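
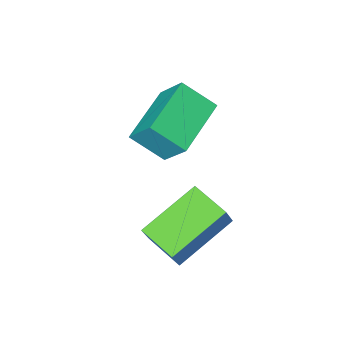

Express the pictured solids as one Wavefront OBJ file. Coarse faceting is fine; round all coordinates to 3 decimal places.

v 2.735 -0.681 -1.771
v 3.115 -0.437 -0.912
v 2.463 0.579 -2.007
v 2.843 0.822 -1.149
v 4.617 -0.442 -2.671
v 4.997 -0.199 -1.813
v 4.345 0.817 -2.908
v 4.725 1.061 -2.049
v 2.579 -3.337 0.769
v 2.375 -2.46 1.867
v 1.86 -2.551 0.007
v 1.656 -1.674 1.105
v 4.184 -2.346 0.275
v 3.98 -1.469 1.373
v 3.465 -1.56 -0.487
v 3.261 -0.683 0.611
f 2 4 1
f 5 2 1
f 1 4 3
f 3 5 1
f 2 8 4
f 6 2 5
f 6 8 2
f 4 8 3
f 7 5 3
f 3 8 7
f 7 6 5
f 8 6 7
f 10 12 9
f 13 10 9
f 9 12 11
f 11 13 9
f 10 16 12
f 14 10 13
f 14 16 10
f 12 16 11
f 15 13 11
f 11 16 15
f 15 14 13
f 16 14 15



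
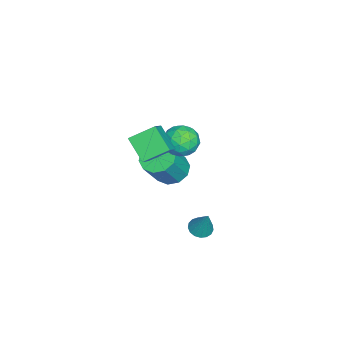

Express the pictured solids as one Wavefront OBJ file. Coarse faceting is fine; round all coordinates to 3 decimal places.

v 0.451 1.558 -4.028
v 1.057 1.382 -4.187
v 0.989 2.042 -2.512
v 1.04 1.68 -4.276
v 0.889 1.95 -4.308
v 0.637 2.13 -4.276
v 0.343 2.179 -4.188
v 0.074 2.086 -4.063
v -0.109 1.872 -3.93
v -0.163 1.587 -3.82
v -0.077 1.294 -3.757
v 0.131 1.063 -3.757
v 0.412 0.944 -3.819
v 0.702 0.967 -3.929
v 0.935 1.125 -4.062
v 1.578 -1.784 3.21
v 1.082 -0.568 3.934
v 0.553 -1.746 2.444
v 0.058 -0.529 3.168
v 2.342 -0.891 2.232
v 1.847 0.326 2.956
v 1.318 -0.852 1.466
v 0.822 0.364 2.19
v -2.142 -0.52 -2.023
v -1.535 -1.096 -2.551
v -0.471 -1.577 -0.805
v -1.078 -1 -0.277
v -1.298 -0.532 -2.54
v -0.234 -1.013 -0.795
v -1.383 0.036 -2.332
v -0.32 -0.444 -0.586
v -1.758 0.393 -2.005
v -0.695 -0.088 -0.259
v -2.28 0.401 -1.686
v -1.216 -0.08 0.06
v -2.749 0.057 -1.495
v -1.685 -0.424 0.251
v -2.986 -0.507 -1.505
v -1.922 -0.988 0.24
v -2.9 -1.076 -1.714
v -1.837 -1.556 0.032
v -2.525 -1.432 -2.041
v -1.462 -1.913 -0.295
v -2.004 -1.44 -2.36
v -0.94 -1.921 -0.614
v -0.896 1.039 1.227
v -0.312 0.27 0.971
v -2.188 0.07 1.189
v -1.604 -0.699 0.933
v -1.54 -0.306 1.849
v -0.741 0.293 1.873
v -1.759 0.047 0.287
v -0.96 0.646 0.311
v -0.845 -0.343 0.39
v -0.71 -0.561 1.356
v -1.79 0.901 0.804
v -1.655 0.683 1.77
v -0.49 0.74 1.102
v -2.01 -0.4 1.058
v -1.972 -0.169 1.596
v -1.628 -0.621 1.446
v -0.743 0.753 1.632
v -0.399 0.301 1.482
v -1.121 -0.037 1.998
v -2.101 0.039 0.678
v -1.757 -0.413 0.528
v -0.872 0.961 0.714
v -0.528 0.509 0.564
v -1.379 0.377 0.162
v -0.461 -0.072 0.61
v -1.22 -0.642 0.588
v -1.311 -0.204 0.209
v -0.842 0.148 0.222
v -0.381 -0.201 1.178
v -1.14 -0.771 1.156
v -1.103 -0.54 1.694
v -0.633 -0.187 1.708
v -0.694 -0.561 0.837
v -1.36 1.111 1.004
v -2.119 0.541 0.982
v -1.867 0.527 0.452
v -1.397 0.88 0.466
v -1.28 0.982 1.572
v -2.039 0.412 1.55
v -1.658 0.192 1.938
v -1.189 0.544 1.951
v -1.806 0.901 1.323
f 2 1 4
f 2 4 3
f 4 1 5
f 4 5 3
f 5 1 6
f 5 6 3
f 6 1 7
f 6 7 3
f 7 1 8
f 7 8 3
f 8 1 9
f 8 9 3
f 9 1 10
f 9 10 3
f 10 1 11
f 10 11 3
f 11 1 12
f 11 12 3
f 12 1 13
f 12 13 3
f 13 1 14
f 13 14 3
f 14 1 15
f 14 15 3
f 15 1 2
f 15 2 3
f 17 19 16
f 20 17 16
f 16 19 18
f 18 20 16
f 17 23 19
f 21 17 20
f 21 23 17
f 19 23 18
f 22 20 18
f 18 23 22
f 22 21 20
f 23 21 22
f 25 24 28
f 25 28 26
f 26 28 29
f 26 29 27
f 28 24 30
f 28 30 29
f 29 30 31
f 29 31 27
f 30 24 32
f 30 32 31
f 31 32 33
f 31 33 27
f 32 24 34
f 32 34 33
f 33 34 35
f 33 35 27
f 34 24 36
f 34 36 35
f 35 36 37
f 35 37 27
f 36 24 38
f 36 38 37
f 37 38 39
f 37 39 27
f 38 24 40
f 38 40 39
f 39 40 41
f 39 41 27
f 40 24 42
f 40 42 41
f 41 42 43
f 41 43 27
f 42 24 44
f 42 44 43
f 43 44 45
f 43 45 27
f 44 24 25
f 44 25 45
f 45 25 26
f 45 26 27
f 46 83 62
f 83 57 86
f 62 86 51
f 83 86 62
f 46 62 58
f 62 51 63
f 58 63 47
f 62 63 58
f 46 58 67
f 58 47 68
f 67 68 53
f 58 68 67
f 46 67 79
f 67 53 82
f 79 82 56
f 67 82 79
f 46 79 83
f 79 56 87
f 83 87 57
f 79 87 83
f 47 63 74
f 63 51 77
f 74 77 55
f 63 77 74
f 51 86 64
f 86 57 85
f 64 85 50
f 86 85 64
f 57 87 84
f 87 56 80
f 84 80 48
f 87 80 84
f 56 82 81
f 82 53 69
f 81 69 52
f 82 69 81
f 53 68 73
f 68 47 70
f 73 70 54
f 68 70 73
f 49 75 61
f 75 55 76
f 61 76 50
f 75 76 61
f 49 61 59
f 61 50 60
f 59 60 48
f 61 60 59
f 49 59 66
f 59 48 65
f 66 65 52
f 59 65 66
f 49 66 71
f 66 52 72
f 71 72 54
f 66 72 71
f 49 71 75
f 71 54 78
f 75 78 55
f 71 78 75
f 50 76 64
f 76 55 77
f 64 77 51
f 76 77 64
f 48 60 84
f 60 50 85
f 84 85 57
f 60 85 84
f 52 65 81
f 65 48 80
f 81 80 56
f 65 80 81
f 54 72 73
f 72 52 69
f 73 69 53
f 72 69 73
f 55 78 74
f 78 54 70
f 74 70 47
f 78 70 74



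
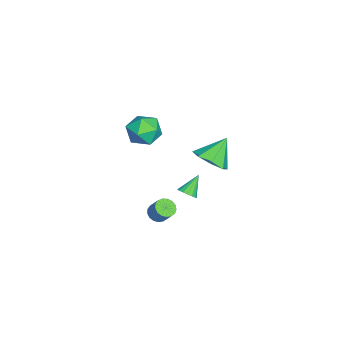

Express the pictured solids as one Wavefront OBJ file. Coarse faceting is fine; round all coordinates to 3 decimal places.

v -3.031 0.342 -1.073
v -2.105 0.517 -0.544
v -3.889 1.118 0.173
v -2.296 1.134 -1.059
v -2.917 1.287 -1.583
v -3.605 0.887 -1.808
v -3.956 0.167 -1.602
v -3.765 -0.45 -1.086
v -3.144 -0.603 -0.562
v -2.456 -0.202 -0.338
v -1.096 -2.105 -4.097
v -0.54 -2.24 -4.276
v -0.147 -1.75 -3.421
v -0.704 -1.615 -3.243
v -0.591 -1.985 -4.398
v -0.198 -1.496 -3.544
v -0.758 -1.758 -4.451
v -0.366 -1.268 -3.597
v -1.003 -1.61 -4.424
v -0.61 -1.12 -3.569
v -1.269 -1.576 -4.321
v -0.876 -1.086 -3.467
v -1.496 -1.662 -4.167
v -1.103 -1.173 -3.313
v -1.631 -1.851 -3.997
v -1.238 -1.361 -3.143
v -1.643 -2.097 -3.85
v -1.251 -1.607 -2.996
v -1.531 -2.345 -3.76
v -1.138 -1.855 -2.906
v -1.318 -2.538 -3.747
v -0.926 -2.049 -2.892
v -1.055 -2.632 -3.814
v -0.663 -2.142 -2.959
v -0.802 -2.605 -3.946
v -0.409 -2.115 -3.091
v -0.616 -2.464 -4.112
v -0.223 -1.974 -3.258
v -0.576 -1.76 2.829
v 0.344 -2.208 2.703
v -1.124 -3.112 3.637
v -0.204 -3.56 3.511
v -0.302 -2.751 4.142
v 0.037 -1.915 3.642
v -0.817 -3.405 2.698
v -0.478 -2.569 2.198
v 0.195 -3.224 2.622
v 0.513 -2.82 3.515
v -1.293 -2.5 2.825
v -0.975 -2.096 3.718
v 1.35 -0.208 -0.07
v 1.633 0.263 -0.061
v 0.53 0.268 0.79
v 1.455 0.3 -0.251
v 1.253 0.221 -0.4
v 1.073 0.043 -0.473
v 0.956 -0.192 -0.454
v 0.93 -0.431 -0.347
v 1 -0.619 -0.176
v 1.15 -0.713 0.019
v 1.346 -0.691 0.194
v 1.543 -0.558 0.308
v 1.695 -0.346 0.335
v 1.769 -0.101 0.27
v 1.746 0.118 0.127
f 2 1 4
f 2 4 3
f 4 1 5
f 4 5 3
f 5 1 6
f 5 6 3
f 6 1 7
f 6 7 3
f 7 1 8
f 7 8 3
f 8 1 9
f 8 9 3
f 9 1 10
f 9 10 3
f 10 1 2
f 10 2 3
f 12 11 15
f 12 15 13
f 13 15 16
f 13 16 14
f 15 11 17
f 15 17 16
f 16 17 18
f 16 18 14
f 17 11 19
f 17 19 18
f 18 19 20
f 18 20 14
f 19 11 21
f 19 21 20
f 20 21 22
f 20 22 14
f 21 11 23
f 21 23 22
f 22 23 24
f 22 24 14
f 23 11 25
f 23 25 24
f 24 25 26
f 24 26 14
f 25 11 27
f 25 27 26
f 26 27 28
f 26 28 14
f 27 11 29
f 27 29 28
f 28 29 30
f 28 30 14
f 29 11 31
f 29 31 30
f 30 31 32
f 30 32 14
f 31 11 33
f 31 33 32
f 32 33 34
f 32 34 14
f 33 11 35
f 33 35 34
f 34 35 36
f 34 36 14
f 35 11 37
f 35 37 36
f 36 37 38
f 36 38 14
f 37 11 12
f 37 12 38
f 38 12 13
f 38 13 14
f 39 50 44
f 39 44 40
f 39 40 46
f 39 46 49
f 39 49 50
f 40 44 48
f 44 50 43
f 50 49 41
f 49 46 45
f 46 40 47
f 42 48 43
f 42 43 41
f 42 41 45
f 42 45 47
f 42 47 48
f 43 48 44
f 41 43 50
f 45 41 49
f 47 45 46
f 48 47 40
f 52 51 54
f 52 54 53
f 54 51 55
f 54 55 53
f 55 51 56
f 55 56 53
f 56 51 57
f 56 57 53
f 57 51 58
f 57 58 53
f 58 51 59
f 58 59 53
f 59 51 60
f 59 60 53
f 60 51 61
f 60 61 53
f 61 51 62
f 61 62 53
f 62 51 63
f 62 63 53
f 63 51 64
f 63 64 53
f 64 51 65
f 64 65 53
f 65 51 52
f 65 52 53



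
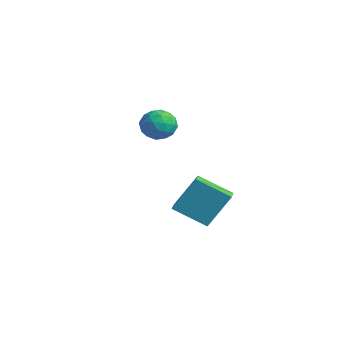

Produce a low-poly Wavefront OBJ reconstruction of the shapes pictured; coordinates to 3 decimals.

v -2.371 -1.02 -1.234
v -1.852 -1.582 -0.792
v -2.968 -2.118 -1.928
v -2.449 -2.68 -1.486
v -3.09 -2.243 -1.063
v -2.721 -1.565 -0.634
v -2.099 -2.135 -2.086
v -1.73 -1.457 -1.657
v -1.684 -2.271 -1.318
v -2.297 -2.338 -0.686
v -2.523 -1.362 -2.034
v -3.136 -1.429 -1.402
v -2.059 -1.205 -0.952
v -2.761 -2.495 -1.768
v -3.138 -2.238 -1.519
v -2.833 -2.569 -1.259
v -2.57 -1.195 -0.859
v -2.265 -1.525 -0.599
v -2.993 -1.913 -0.758
v -2.555 -2.175 -2.121
v -2.25 -2.505 -1.861
v -1.987 -1.131 -1.461
v -1.682 -1.462 -1.201
v -1.827 -1.787 -1.962
v -1.656 -1.94 -1.001
v -2.007 -2.585 -1.409
v -1.801 -2.265 -1.762
v -1.584 -1.867 -1.51
v -2.016 -1.979 -0.629
v -2.367 -2.624 -1.038
v -2.744 -2.368 -0.789
v -2.527 -1.969 -0.537
v -1.917 -2.384 -0.939
v -2.453 -1.076 -1.682
v -2.804 -1.721 -2.091
v -2.293 -1.731 -2.183
v -2.076 -1.332 -1.931
v -2.813 -1.115 -1.311
v -3.164 -1.76 -1.719
v -3.236 -1.833 -1.21
v -3.019 -1.435 -0.958
v -2.903 -1.316 -1.781
v 2.484 -3.799 -3.979
v 2.778 -2.858 -2.413
v 1.786 -3.321 -4.135
v 2.08 -2.38 -2.569
v 3.44 -2.68 -4.831
v 3.734 -1.739 -3.265
v 2.742 -2.202 -4.987
v 3.036 -1.261 -3.421
f 1 38 17
f 38 12 41
f 17 41 6
f 38 41 17
f 1 17 13
f 17 6 18
f 13 18 2
f 17 18 13
f 1 13 22
f 13 2 23
f 22 23 8
f 13 23 22
f 1 22 34
f 22 8 37
f 34 37 11
f 22 37 34
f 1 34 38
f 34 11 42
f 38 42 12
f 34 42 38
f 2 18 29
f 18 6 32
f 29 32 10
f 18 32 29
f 6 41 19
f 41 12 40
f 19 40 5
f 41 40 19
f 12 42 39
f 42 11 35
f 39 35 3
f 42 35 39
f 11 37 36
f 37 8 24
f 36 24 7
f 37 24 36
f 8 23 28
f 23 2 25
f 28 25 9
f 23 25 28
f 4 30 16
f 30 10 31
f 16 31 5
f 30 31 16
f 4 16 14
f 16 5 15
f 14 15 3
f 16 15 14
f 4 14 21
f 14 3 20
f 21 20 7
f 14 20 21
f 4 21 26
f 21 7 27
f 26 27 9
f 21 27 26
f 4 26 30
f 26 9 33
f 30 33 10
f 26 33 30
f 5 31 19
f 31 10 32
f 19 32 6
f 31 32 19
f 3 15 39
f 15 5 40
f 39 40 12
f 15 40 39
f 7 20 36
f 20 3 35
f 36 35 11
f 20 35 36
f 9 27 28
f 27 7 24
f 28 24 8
f 27 24 28
f 10 33 29
f 33 9 25
f 29 25 2
f 33 25 29
f 44 46 43
f 47 44 43
f 43 46 45
f 45 47 43
f 44 50 46
f 48 44 47
f 48 50 44
f 46 50 45
f 49 47 45
f 45 50 49
f 49 48 47
f 50 48 49



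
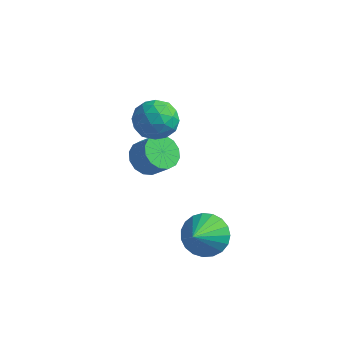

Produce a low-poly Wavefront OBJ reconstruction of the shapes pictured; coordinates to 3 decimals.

v 1.792 -0.939 -1.97
v 2.202 -0.259 -1.223
v 1.968 -2.341 -0.79
v 1.758 -0.24 -1.134
v 1.32 -0.342 -1.19
v 0.964 -0.547 -1.38
v 0.75 -0.82 -1.673
v 0.717 -1.113 -2.017
v 0.87 -1.376 -2.352
v 1.182 -1.564 -2.622
v 1.6 -1.644 -2.779
v 2.051 -1.602 -2.796
v 2.457 -1.445 -2.67
v 2.749 -1.201 -2.423
v 2.874 -0.911 -2.097
v 2.813 -0.627 -1.75
v 2.576 -0.396 -1.441
v -3.619 3.308 -2.627
v -3.044 2.847 -3.227
v -2.146 2.752 -2.292
v -2.721 3.212 -1.693
v -2.933 3.323 -3.285
v -2.035 3.228 -2.35
v -3.007 3.794 -3.166
v -2.108 3.699 -2.231
v -3.244 4.136 -2.904
v -2.346 4.04 -1.969
v -3.582 4.255 -2.567
v -2.684 4.16 -1.632
v -3.93 4.12 -2.246
v -3.032 4.025 -1.311
v -4.194 3.768 -2.028
v -3.296 3.673 -1.093
v -4.305 3.292 -1.97
v -3.407 3.197 -1.035
v -4.232 2.821 -2.089
v -3.333 2.726 -1.154
v -3.994 2.48 -2.351
v -3.096 2.384 -1.416
v -3.656 2.36 -2.688
v -2.758 2.265 -1.753
v -3.308 2.495 -3.009
v -2.41 2.4 -2.074
v -1.799 2.448 1.819
v -1.351 2.054 2.735
v -2.749 0.966 1.645
v -2.301 0.572 2.561
v -2.996 1.414 2.611
v -2.409 2.331 2.718
v -1.691 0.689 1.662
v -1.104 1.606 1.769
v -1.285 0.967 2.638
v -2.091 1.415 3.225
v -2.009 1.605 1.155
v -2.815 2.053 1.742
v -1.492 2.381 2.292
v -2.608 0.639 2.088
v -3.017 1.134 2.117
v -2.754 0.902 2.656
v -2.113 2.544 2.282
v -1.85 2.312 2.821
v -2.817 1.936 2.748
v -2.25 0.708 1.559
v -1.987 0.476 2.098
v -1.346 2.118 1.724
v -1.083 1.886 2.263
v -1.283 1.084 1.632
v -1.189 1.511 2.774
v -1.748 0.639 2.672
v -1.389 0.708 2.143
v -1.044 1.247 2.206
v -1.664 1.774 3.119
v -2.222 0.903 3.017
v -2.63 1.398 3.046
v -2.285 1.937 3.109
v -1.624 1.135 3.062
v -1.878 2.117 1.363
v -2.436 1.246 1.261
v -1.815 1.083 1.271
v -1.47 1.622 1.334
v -2.352 2.381 1.708
v -2.911 1.509 1.606
v -3.056 1.773 2.174
v -2.711 2.312 2.237
v -2.476 1.885 1.318
f 2 1 4
f 2 4 3
f 4 1 5
f 4 5 3
f 5 1 6
f 5 6 3
f 6 1 7
f 6 7 3
f 7 1 8
f 7 8 3
f 8 1 9
f 8 9 3
f 9 1 10
f 9 10 3
f 10 1 11
f 10 11 3
f 11 1 12
f 11 12 3
f 12 1 13
f 12 13 3
f 13 1 14
f 13 14 3
f 14 1 15
f 14 15 3
f 15 1 16
f 15 16 3
f 16 1 17
f 16 17 3
f 17 1 2
f 17 2 3
f 19 18 22
f 19 22 20
f 20 22 23
f 20 23 21
f 22 18 24
f 22 24 23
f 23 24 25
f 23 25 21
f 24 18 26
f 24 26 25
f 25 26 27
f 25 27 21
f 26 18 28
f 26 28 27
f 27 28 29
f 27 29 21
f 28 18 30
f 28 30 29
f 29 30 31
f 29 31 21
f 30 18 32
f 30 32 31
f 31 32 33
f 31 33 21
f 32 18 34
f 32 34 33
f 33 34 35
f 33 35 21
f 34 18 36
f 34 36 35
f 35 36 37
f 35 37 21
f 36 18 38
f 36 38 37
f 37 38 39
f 37 39 21
f 38 18 40
f 38 40 39
f 39 40 41
f 39 41 21
f 40 18 42
f 40 42 41
f 41 42 43
f 41 43 21
f 42 18 19
f 42 19 43
f 43 19 20
f 43 20 21
f 44 81 60
f 81 55 84
f 60 84 49
f 81 84 60
f 44 60 56
f 60 49 61
f 56 61 45
f 60 61 56
f 44 56 65
f 56 45 66
f 65 66 51
f 56 66 65
f 44 65 77
f 65 51 80
f 77 80 54
f 65 80 77
f 44 77 81
f 77 54 85
f 81 85 55
f 77 85 81
f 45 61 72
f 61 49 75
f 72 75 53
f 61 75 72
f 49 84 62
f 84 55 83
f 62 83 48
f 84 83 62
f 55 85 82
f 85 54 78
f 82 78 46
f 85 78 82
f 54 80 79
f 80 51 67
f 79 67 50
f 80 67 79
f 51 66 71
f 66 45 68
f 71 68 52
f 66 68 71
f 47 73 59
f 73 53 74
f 59 74 48
f 73 74 59
f 47 59 57
f 59 48 58
f 57 58 46
f 59 58 57
f 47 57 64
f 57 46 63
f 64 63 50
f 57 63 64
f 47 64 69
f 64 50 70
f 69 70 52
f 64 70 69
f 47 69 73
f 69 52 76
f 73 76 53
f 69 76 73
f 48 74 62
f 74 53 75
f 62 75 49
f 74 75 62
f 46 58 82
f 58 48 83
f 82 83 55
f 58 83 82
f 50 63 79
f 63 46 78
f 79 78 54
f 63 78 79
f 52 70 71
f 70 50 67
f 71 67 51
f 70 67 71
f 53 76 72
f 76 52 68
f 72 68 45
f 76 68 72



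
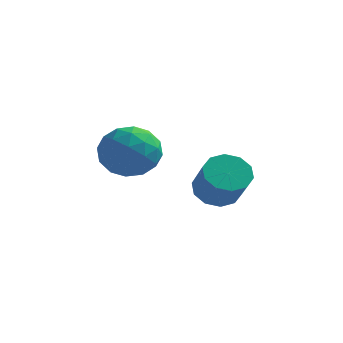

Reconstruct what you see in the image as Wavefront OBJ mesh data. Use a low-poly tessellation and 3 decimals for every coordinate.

v 1.242 0.255 -0.169
v 2.039 0.585 -0.424
v 2.756 -0.264 0.713
v 1.958 -0.595 0.969
v 1.828 0.925 -0.037
v 2.545 0.075 1.1
v 1.393 1.009 0.299
v 2.11 0.159 1.436
v 0.9 0.804 0.457
v 1.617 -0.045 1.594
v 0.538 0.39 0.376
v 1.255 -0.459 1.513
v 0.444 -0.076 0.087
v 1.161 -0.925 1.224
v 0.655 -0.415 -0.3
v 1.372 -1.265 0.837
v 1.09 -0.499 -0.636
v 1.807 -1.349 0.501
v 1.583 -0.295 -0.794
v 2.3 -1.144 0.343
v 1.945 0.119 -0.713
v 2.662 -0.73 0.424
v -2.617 0.754 1.74
v -1.733 1.109 0.995
v -2.067 -1.109 1.505
v -1.183 -0.754 0.76
v -1.122 -0.492 1.939
v -1.462 0.659 2.085
v -2.338 -0.659 0.415
v -2.678 0.492 0.561
v -1.56 0.236 0.177
v -0.809 0.339 1.119
v -2.991 -0.339 1.381
v -2.24 -0.236 2.323
v -2.224 1.095 1.388
v -1.576 -1.095 1.112
v -1.541 -0.941 1.805
v -1.021 -0.732 1.367
v -2.064 0.83 2.028
v -1.545 1.039 1.591
v -1.186 0.098 2.146
v -2.255 -1.039 0.909
v -1.736 -0.83 0.472
v -2.779 0.732 1.133
v -2.259 0.941 0.695
v -2.614 -0.098 0.354
v -1.602 0.79 0.47
v -1.279 -0.304 0.331
v -1.957 -0.249 0.129
v -2.157 0.428 0.214
v -1.161 0.851 1.023
v -0.837 -0.244 0.885
v -0.801 -0.09 1.578
v -1.001 0.587 1.663
v -1.059 0.338 0.542
v -2.963 0.244 1.615
v -2.639 -0.851 1.477
v -2.799 -0.587 0.837
v -2.999 0.09 0.922
v -2.521 0.304 2.169
v -2.198 -0.79 2.03
v -1.643 -0.428 2.286
v -1.843 0.249 2.371
v -2.741 -0.338 1.958
f 2 1 5
f 2 5 3
f 3 5 6
f 3 6 4
f 5 1 7
f 5 7 6
f 6 7 8
f 6 8 4
f 7 1 9
f 7 9 8
f 8 9 10
f 8 10 4
f 9 1 11
f 9 11 10
f 10 11 12
f 10 12 4
f 11 1 13
f 11 13 12
f 12 13 14
f 12 14 4
f 13 1 15
f 13 15 14
f 14 15 16
f 14 16 4
f 15 1 17
f 15 17 16
f 16 17 18
f 16 18 4
f 17 1 19
f 17 19 18
f 18 19 20
f 18 20 4
f 19 1 21
f 19 21 20
f 20 21 22
f 20 22 4
f 21 1 2
f 21 2 22
f 22 2 3
f 22 3 4
f 23 60 39
f 60 34 63
f 39 63 28
f 60 63 39
f 23 39 35
f 39 28 40
f 35 40 24
f 39 40 35
f 23 35 44
f 35 24 45
f 44 45 30
f 35 45 44
f 23 44 56
f 44 30 59
f 56 59 33
f 44 59 56
f 23 56 60
f 56 33 64
f 60 64 34
f 56 64 60
f 24 40 51
f 40 28 54
f 51 54 32
f 40 54 51
f 28 63 41
f 63 34 62
f 41 62 27
f 63 62 41
f 34 64 61
f 64 33 57
f 61 57 25
f 64 57 61
f 33 59 58
f 59 30 46
f 58 46 29
f 59 46 58
f 30 45 50
f 45 24 47
f 50 47 31
f 45 47 50
f 26 52 38
f 52 32 53
f 38 53 27
f 52 53 38
f 26 38 36
f 38 27 37
f 36 37 25
f 38 37 36
f 26 36 43
f 36 25 42
f 43 42 29
f 36 42 43
f 26 43 48
f 43 29 49
f 48 49 31
f 43 49 48
f 26 48 52
f 48 31 55
f 52 55 32
f 48 55 52
f 27 53 41
f 53 32 54
f 41 54 28
f 53 54 41
f 25 37 61
f 37 27 62
f 61 62 34
f 37 62 61
f 29 42 58
f 42 25 57
f 58 57 33
f 42 57 58
f 31 49 50
f 49 29 46
f 50 46 30
f 49 46 50
f 32 55 51
f 55 31 47
f 51 47 24
f 55 47 51



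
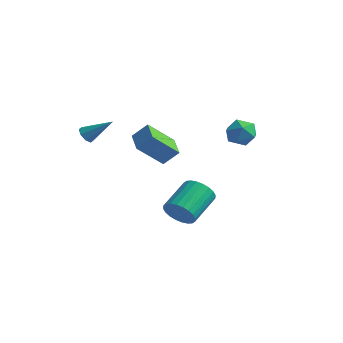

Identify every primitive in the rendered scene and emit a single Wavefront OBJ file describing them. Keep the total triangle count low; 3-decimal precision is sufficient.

v -3.175 -2.779 0.28
v -2.815 -2.85 -0.089
v -2.065 -2.141 1.24
v -2.994 -2.495 -0.117
v -3.279 -2.307 0.087
v -3.503 -2.395 0.404
v -3.535 -2.708 0.649
v -3.356 -3.062 0.677
v -3.071 -3.25 0.473
v -2.847 -3.162 0.155
v 3.087 1.151 1.502
v 3.738 1.172 0.987
v 3.122 -0.192 1.493
v 3.773 -0.171 0.978
v 3.858 0.082 1.764
v 3.836 0.912 1.77
v 3.024 0.068 0.71
v 3.002 0.898 0.716
v 3.699 0.502 0.497
v 4.214 0.511 1.149
v 2.646 0.469 1.331
v 3.161 0.478 1.983
v -2.884 1.835 -2.135
v -3.468 0.601 -0.886
v -2.297 2.327 -1.374
v -2.881 1.093 -0.125
v -1.819 1.027 -2.435
v -2.403 -0.207 -1.186
v -1.232 1.519 -1.674
v -1.816 0.285 -0.425
v 0.873 -0.839 -4.272
v 1.6 -0.99 -3.818
v 1.393 0.667 -2.934
v 0.667 0.819 -3.388
v 1.724 -0.83 -4.09
v 1.517 0.828 -3.206
v 1.719 -0.671 -4.39
v 1.512 0.987 -3.505
v 1.585 -0.537 -4.672
v 1.378 1.121 -3.787
v 1.342 -0.449 -4.893
v 1.136 1.208 -4.008
v 1.029 -0.421 -5.019
v 0.822 1.237 -4.135
v 0.691 -0.456 -5.032
v 0.485 1.202 -4.147
v 0.382 -0.549 -4.929
v 0.175 1.108 -4.045
v 0.147 -0.687 -4.726
v -0.06 0.97 -3.842
v 0.023 -0.848 -4.454
v -0.184 0.81 -3.57
v 0.028 -1.007 -4.155
v -0.179 0.651 -3.27
v 0.162 -1.141 -3.873
v -0.045 0.517 -2.988
v 0.404 -1.228 -3.652
v 0.198 0.429 -2.767
v 0.718 -1.257 -3.525
v 0.511 0.401 -2.641
v 1.055 -1.222 -3.513
v 0.849 0.436 -2.628
v 1.365 -1.128 -3.615
v 1.158 0.529 -2.731
f 2 1 4
f 2 4 3
f 4 1 5
f 4 5 3
f 5 1 6
f 5 6 3
f 6 1 7
f 6 7 3
f 7 1 8
f 7 8 3
f 8 1 9
f 8 9 3
f 9 1 10
f 9 10 3
f 10 1 2
f 10 2 3
f 11 22 16
f 11 16 12
f 11 12 18
f 11 18 21
f 11 21 22
f 12 16 20
f 16 22 15
f 22 21 13
f 21 18 17
f 18 12 19
f 14 20 15
f 14 15 13
f 14 13 17
f 14 17 19
f 14 19 20
f 15 20 16
f 13 15 22
f 17 13 21
f 19 17 18
f 20 19 12
f 24 26 23
f 27 24 23
f 23 26 25
f 25 27 23
f 24 30 26
f 28 24 27
f 28 30 24
f 26 30 25
f 29 27 25
f 25 30 29
f 29 28 27
f 30 28 29
f 32 31 35
f 32 35 33
f 33 35 36
f 33 36 34
f 35 31 37
f 35 37 36
f 36 37 38
f 36 38 34
f 37 31 39
f 37 39 38
f 38 39 40
f 38 40 34
f 39 31 41
f 39 41 40
f 40 41 42
f 40 42 34
f 41 31 43
f 41 43 42
f 42 43 44
f 42 44 34
f 43 31 45
f 43 45 44
f 44 45 46
f 44 46 34
f 45 31 47
f 45 47 46
f 46 47 48
f 46 48 34
f 47 31 49
f 47 49 48
f 48 49 50
f 48 50 34
f 49 31 51
f 49 51 50
f 50 51 52
f 50 52 34
f 51 31 53
f 51 53 52
f 52 53 54
f 52 54 34
f 53 31 55
f 53 55 54
f 54 55 56
f 54 56 34
f 55 31 57
f 55 57 56
f 56 57 58
f 56 58 34
f 57 31 59
f 57 59 58
f 58 59 60
f 58 60 34
f 59 31 61
f 59 61 60
f 60 61 62
f 60 62 34
f 61 31 63
f 61 63 62
f 62 63 64
f 62 64 34
f 63 31 32
f 63 32 64
f 64 32 33
f 64 33 34



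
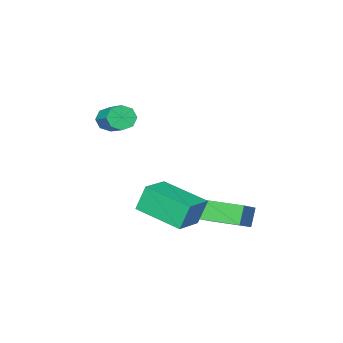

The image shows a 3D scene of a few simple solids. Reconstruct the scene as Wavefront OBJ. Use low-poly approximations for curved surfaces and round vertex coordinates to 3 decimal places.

v 2.754 1.424 -0.039
v 2.362 1.574 1.181
v 1.954 3.4 -0.539
v 1.561 3.55 0.681
v 4.039 2.03 0.299
v 3.646 2.18 1.519
v 3.238 4.006 -0.201
v 2.846 4.156 1.019
v -0.652 0.939 -1.228
v 0.341 1.477 -0.545
v -1.581 2.536 -1.136
v -0.588 3.074 -0.452
v -0.212 1.246 -2.108
v 0.781 1.784 -1.424
v -1.141 2.843 -2.015
v -0.148 3.381 -1.332
v 2.5 -2.272 3.291
v 3.036 -2.25 2.924
v 3.616 -0.426 3.882
v 3.08 -0.448 4.249
v 2.651 -2.016 2.713
v 3.231 -0.193 3.67
v 2.177 -1.933 2.841
v 2.758 -0.109 3.798
v 1.893 -2.047 3.232
v 2.473 -0.224 4.189
v 1.964 -2.294 3.658
v 2.544 -0.47 4.616
v 2.349 -2.527 3.87
v 2.929 -0.704 4.827
v 2.822 -2.611 3.742
v 3.403 -0.787 4.699
v 3.107 -2.496 3.351
v 3.687 -0.673 4.308
f 2 4 1
f 5 2 1
f 1 4 3
f 3 5 1
f 2 8 4
f 6 2 5
f 6 8 2
f 4 8 3
f 7 5 3
f 3 8 7
f 7 6 5
f 8 6 7
f 10 12 9
f 13 10 9
f 9 12 11
f 11 13 9
f 10 16 12
f 14 10 13
f 14 16 10
f 12 16 11
f 15 13 11
f 11 16 15
f 15 14 13
f 16 14 15
f 18 17 21
f 18 21 19
f 19 21 22
f 19 22 20
f 21 17 23
f 21 23 22
f 22 23 24
f 22 24 20
f 23 17 25
f 23 25 24
f 24 25 26
f 24 26 20
f 25 17 27
f 25 27 26
f 26 27 28
f 26 28 20
f 27 17 29
f 27 29 28
f 28 29 30
f 28 30 20
f 29 17 31
f 29 31 30
f 30 31 32
f 30 32 20
f 31 17 33
f 31 33 32
f 32 33 34
f 32 34 20
f 33 17 18
f 33 18 34
f 34 18 19
f 34 19 20



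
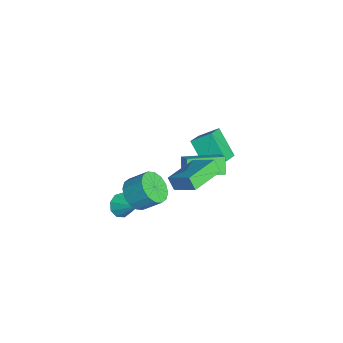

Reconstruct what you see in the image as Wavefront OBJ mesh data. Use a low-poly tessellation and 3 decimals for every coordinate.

v 2.996 -3.061 -0.456
v 3.379 -2.521 -1.192
v 3.727 -1.579 -0.32
v 3.344 -2.119 0.416
v 2.89 -2.371 -1.159
v 3.238 -1.429 -0.286
v 2.43 -2.407 -0.937
v 2.777 -1.465 -0.065
v 2.121 -2.618 -0.586
v 2.468 -1.676 0.286
v 2.047 -2.947 -0.201
v 2.394 -2.005 0.671
v 2.227 -3.307 0.116
v 2.574 -2.365 0.988
v 2.613 -3.601 0.28
v 2.961 -2.659 1.152
v 3.102 -3.751 0.246
v 3.45 -2.809 1.119
v 3.563 -3.715 0.025
v 3.91 -2.773 0.897
v 3.872 -3.504 -0.326
v 4.219 -2.562 0.546
v 3.946 -3.175 -0.711
v 4.293 -2.233 0.161
v 3.766 -2.815 -1.028
v 4.113 -1.873 -0.156
v 3.12 -1.421 0.884
v 4.057 -0.475 1.753
v 1.735 0.083 0.74
v 2.672 1.029 1.609
v 3.488 -1.149 0.191
v 4.425 -0.203 1.06
v 2.103 0.355 0.047
v 3.04 1.301 0.916
v -1.089 -0.138 -1.924
v -0.281 0.061 -1.301
v -1.333 1.968 -2.283
v -0.525 2.167 -1.659
v -0.395 -0.207 -2.801
v 0.413 -0.008 -2.177
v -0.639 1.899 -3.159
v 0.169 2.098 -2.536
v -3.38 0.711 -3.007
v -3.22 1.831 -2.289
v -4.475 1.338 -3.742
v -4.315 2.458 -3.024
v -2.105 1.382 -4.336
v -1.945 2.502 -3.618
v -3.2 2.009 -5.071
v -3.04 3.129 -4.353
v 1.043 -3.61 -3.528
v 1.481 -4.24 -3.456
v 1.997 -2.85 -2.672
v 1.635 -3.961 -3.875
v 1.512 -3.517 -4.132
v 1.17 -3.117 -4.107
v 0.769 -2.948 -3.81
v 0.496 -3.088 -3.382
v 0.479 -3.473 -3.023
v 0.726 -3.921 -2.9
v 1.122 -4.224 -3.071
f 2 1 5
f 2 5 3
f 3 5 6
f 3 6 4
f 5 1 7
f 5 7 6
f 6 7 8
f 6 8 4
f 7 1 9
f 7 9 8
f 8 9 10
f 8 10 4
f 9 1 11
f 9 11 10
f 10 11 12
f 10 12 4
f 11 1 13
f 11 13 12
f 12 13 14
f 12 14 4
f 13 1 15
f 13 15 14
f 14 15 16
f 14 16 4
f 15 1 17
f 15 17 16
f 16 17 18
f 16 18 4
f 17 1 19
f 17 19 18
f 18 19 20
f 18 20 4
f 19 1 21
f 19 21 20
f 20 21 22
f 20 22 4
f 21 1 23
f 21 23 22
f 22 23 24
f 22 24 4
f 23 1 25
f 23 25 24
f 24 25 26
f 24 26 4
f 25 1 2
f 25 2 26
f 26 2 3
f 26 3 4
f 28 30 27
f 31 28 27
f 27 30 29
f 29 31 27
f 28 34 30
f 32 28 31
f 32 34 28
f 30 34 29
f 33 31 29
f 29 34 33
f 33 32 31
f 34 32 33
f 36 38 35
f 39 36 35
f 35 38 37
f 37 39 35
f 36 42 38
f 40 36 39
f 40 42 36
f 38 42 37
f 41 39 37
f 37 42 41
f 41 40 39
f 42 40 41
f 44 46 43
f 47 44 43
f 43 46 45
f 45 47 43
f 44 50 46
f 48 44 47
f 48 50 44
f 46 50 45
f 49 47 45
f 45 50 49
f 49 48 47
f 50 48 49
f 52 51 54
f 52 54 53
f 54 51 55
f 54 55 53
f 55 51 56
f 55 56 53
f 56 51 57
f 56 57 53
f 57 51 58
f 57 58 53
f 58 51 59
f 58 59 53
f 59 51 60
f 59 60 53
f 60 51 61
f 60 61 53
f 61 51 52
f 61 52 53



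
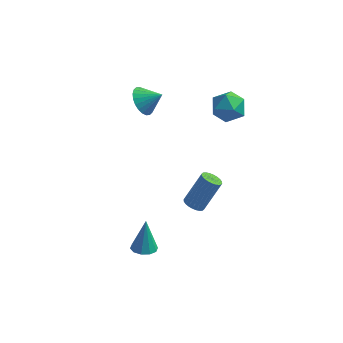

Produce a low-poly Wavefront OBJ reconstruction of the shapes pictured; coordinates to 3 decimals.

v 2.846 3.798 2.937
v 3.769 4.424 3.082
v 3.851 2.496 2.158
v 4.774 3.122 2.303
v 4.254 2.673 3.194
v 3.632 3.478 3.675
v 3.988 3.442 1.565
v 3.366 4.247 2.046
v 4.475 4.204 2.234
v 4.639 3.729 3.24
v 2.981 3.191 2
v 3.145 2.716 3.006
v 0.518 -3.712 -3.962
v 1.254 -3.925 -3.884
v 0.502 -3.068 -2.058
v 1.247 -3.474 -4.036
v 0.962 -3.114 -4.16
v 0.507 -2.982 -4.209
v 0.057 -3.129 -4.163
v -0.217 -3.498 -4.041
v -0.21 -3.949 -3.888
v 0.075 -4.309 -3.764
v 0.53 -4.441 -3.716
v 0.98 -4.294 -3.761
v 3.194 -3.16 0.327
v 3.623 -3.62 0.343
v 4.436 -2.801 2.05
v 4.006 -2.34 2.033
v 3.739 -3.451 0.207
v 4.552 -2.632 1.914
v 3.772 -3.238 0.089
v 4.584 -2.419 1.796
v 3.717 -3.013 0.007
v 4.529 -2.194 1.714
v 3.582 -2.81 -0.026
v 4.394 -1.991 1.681
v 3.388 -2.66 -0.005
v 4.2 -1.841 1.701
v 3.164 -2.587 0.066
v 3.977 -1.768 1.772
v 2.945 -2.6 0.177
v 3.758 -1.781 1.883
v 2.764 -2.699 0.31
v 3.577 -1.88 2.017
v 2.648 -2.868 0.446
v 3.461 -2.049 2.153
v 2.616 -3.081 0.564
v 3.428 -2.262 2.271
v 2.671 -3.306 0.646
v 3.483 -2.487 2.353
v 2.806 -3.509 0.679
v 3.618 -2.69 2.386
v 3 -3.659 0.659
v 3.812 -2.84 2.365
v 3.223 -3.732 0.588
v 4.036 -2.913 2.294
v 3.442 -3.719 0.477
v 4.255 -2.9 2.183
v -1.223 3.928 1.595
v -0.712 3.392 0.922
v -0.117 4.012 2.365
v -0.65 3.755 0.793
v -0.675 4.145 0.786
v -0.783 4.501 0.903
v -0.958 4.77 1.124
v -1.174 4.911 1.417
v -1.396 4.902 1.738
v -1.593 4.745 2.036
v -1.733 4.464 2.267
v -1.795 4.101 2.396
v -1.77 3.711 2.403
v -1.662 3.355 2.287
v -1.487 3.086 2.065
v -1.271 2.945 1.772
v -1.049 2.954 1.451
v -0.852 3.111 1.153
f 1 12 6
f 1 6 2
f 1 2 8
f 1 8 11
f 1 11 12
f 2 6 10
f 6 12 5
f 12 11 3
f 11 8 7
f 8 2 9
f 4 10 5
f 4 5 3
f 4 3 7
f 4 7 9
f 4 9 10
f 5 10 6
f 3 5 12
f 7 3 11
f 9 7 8
f 10 9 2
f 14 13 16
f 14 16 15
f 16 13 17
f 16 17 15
f 17 13 18
f 17 18 15
f 18 13 19
f 18 19 15
f 19 13 20
f 19 20 15
f 20 13 21
f 20 21 15
f 21 13 22
f 21 22 15
f 22 13 23
f 22 23 15
f 23 13 24
f 23 24 15
f 24 13 14
f 24 14 15
f 26 25 29
f 26 29 27
f 27 29 30
f 27 30 28
f 29 25 31
f 29 31 30
f 30 31 32
f 30 32 28
f 31 25 33
f 31 33 32
f 32 33 34
f 32 34 28
f 33 25 35
f 33 35 34
f 34 35 36
f 34 36 28
f 35 25 37
f 35 37 36
f 36 37 38
f 36 38 28
f 37 25 39
f 37 39 38
f 38 39 40
f 38 40 28
f 39 25 41
f 39 41 40
f 40 41 42
f 40 42 28
f 41 25 43
f 41 43 42
f 42 43 44
f 42 44 28
f 43 25 45
f 43 45 44
f 44 45 46
f 44 46 28
f 45 25 47
f 45 47 46
f 46 47 48
f 46 48 28
f 47 25 49
f 47 49 48
f 48 49 50
f 48 50 28
f 49 25 51
f 49 51 50
f 50 51 52
f 50 52 28
f 51 25 53
f 51 53 52
f 52 53 54
f 52 54 28
f 53 25 55
f 53 55 54
f 54 55 56
f 54 56 28
f 55 25 57
f 55 57 56
f 56 57 58
f 56 58 28
f 57 25 26
f 57 26 58
f 58 26 27
f 58 27 28
f 60 59 62
f 60 62 61
f 62 59 63
f 62 63 61
f 63 59 64
f 63 64 61
f 64 59 65
f 64 65 61
f 65 59 66
f 65 66 61
f 66 59 67
f 66 67 61
f 67 59 68
f 67 68 61
f 68 59 69
f 68 69 61
f 69 59 70
f 69 70 61
f 70 59 71
f 70 71 61
f 71 59 72
f 71 72 61
f 72 59 73
f 72 73 61
f 73 59 74
f 73 74 61
f 74 59 75
f 74 75 61
f 75 59 76
f 75 76 61
f 76 59 60
f 76 60 61



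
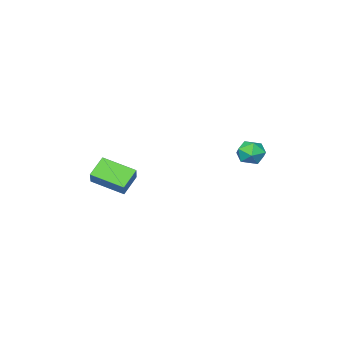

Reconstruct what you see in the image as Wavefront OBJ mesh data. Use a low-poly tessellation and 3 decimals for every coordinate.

v 3.374 -2.222 -1.477
v 3.887 -1.652 -0.731
v 2.662 -0.872 -2.02
v 3.175 -0.302 -1.274
v 4.225 -2.058 -2.186
v 4.738 -1.488 -1.44
v 3.513 -0.708 -2.729
v 4.026 -0.138 -1.983
v -2.473 1.711 -1.461
v -2.128 2.171 -0.985
v -1.632 0.869 -1.255
v -1.287 1.329 -0.779
v -1.952 1.039 -0.602
v -2.472 1.56 -0.73
v -1.288 1.48 -1.51
v -1.808 2.001 -1.638
v -1.396 2.029 -1.016
v -1.806 1.756 -0.455
v -1.954 1.284 -1.785
v -2.364 1.011 -1.224
f 2 4 1
f 5 2 1
f 1 4 3
f 3 5 1
f 2 8 4
f 6 2 5
f 6 8 2
f 4 8 3
f 7 5 3
f 3 8 7
f 7 6 5
f 8 6 7
f 9 20 14
f 9 14 10
f 9 10 16
f 9 16 19
f 9 19 20
f 10 14 18
f 14 20 13
f 20 19 11
f 19 16 15
f 16 10 17
f 12 18 13
f 12 13 11
f 12 11 15
f 12 15 17
f 12 17 18
f 13 18 14
f 11 13 20
f 15 11 19
f 17 15 16
f 18 17 10



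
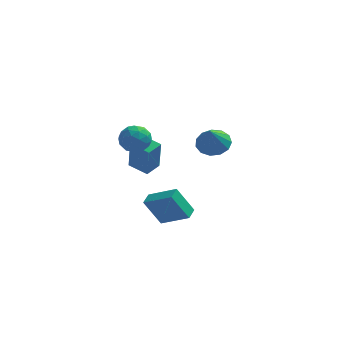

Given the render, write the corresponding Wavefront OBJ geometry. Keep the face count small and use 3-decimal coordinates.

v -3.463 0.446 -3.634
v -1.798 -0.149 -2.678
v -3.247 1.277 -3.493
v -1.582 0.682 -2.537
v -2.458 0.478 -5.363
v -0.793 -0.117 -4.407
v -2.242 1.309 -5.222
v -0.577 0.714 -4.266
v 0.343 2.937 0.063
v 1.219 3.395 0.447
v 0.177 2.003 1.557
v 0.761 3.742 0.613
v 0.171 3.832 0.604
v -0.365 3.639 0.423
v -0.675 3.223 0.128
v -0.662 2.716 -0.188
v -0.33 2.28 -0.424
v 0.216 2.052 -0.505
v 0.802 2.105 -0.406
v 1.243 2.423 -0.158
v 1.398 2.904 0.16
v -4.009 -1.887 3.979
v -3.391 -1.288 3.515
v -3.809 -2.972 2.845
v -3.191 -2.373 2.381
v -2.933 -2.776 3.233
v -3.057 -2.106 3.934
v -4.143 -2.154 2.426
v -4.267 -1.484 3.127
v -3.474 -1.453 2.555
v -2.726 -1.838 3.054
v -4.474 -2.422 3.306
v -3.726 -2.807 3.805
v -3.717 -1.492 3.847
v -3.483 -2.768 2.513
v -3.331 -3.005 3.015
v -2.968 -2.653 2.742
v -3.521 -1.973 4.093
v -3.158 -1.621 3.82
v -2.889 -2.495 3.655
v -4.042 -2.639 2.54
v -3.679 -2.287 2.267
v -4.232 -1.607 3.618
v -3.869 -1.255 3.345
v -4.311 -1.765 2.705
v -3.403 -1.237 3.009
v -3.286 -1.875 2.343
v -3.846 -1.747 2.369
v -3.918 -1.352 2.781
v -2.963 -1.463 3.303
v -2.846 -2.101 2.636
v -2.695 -2.338 3.137
v -2.767 -1.944 3.549
v -3.012 -1.56 2.738
v -4.354 -2.159 3.724
v -4.237 -2.797 3.057
v -4.433 -2.316 2.811
v -4.505 -1.922 3.223
v -3.914 -2.385 4.017
v -3.797 -3.023 3.351
v -3.282 -2.908 3.579
v -3.354 -2.513 3.991
v -4.188 -2.7 3.622
v -3.45 2.537 -2.553
v -3.292 2.037 -0.437
v -4.603 3.251 -2.298
v -4.445 2.751 -0.182
v -2.835 3.469 -2.378
v -2.677 2.969 -0.262
v -3.988 4.183 -2.123
v -3.83 3.683 -0.007
f 2 4 1
f 5 2 1
f 1 4 3
f 3 5 1
f 2 8 4
f 6 2 5
f 6 8 2
f 4 8 3
f 7 5 3
f 3 8 7
f 7 6 5
f 8 6 7
f 10 9 12
f 10 12 11
f 12 9 13
f 12 13 11
f 13 9 14
f 13 14 11
f 14 9 15
f 14 15 11
f 15 9 16
f 15 16 11
f 16 9 17
f 16 17 11
f 17 9 18
f 17 18 11
f 18 9 19
f 18 19 11
f 19 9 20
f 19 20 11
f 20 9 21
f 20 21 11
f 21 9 10
f 21 10 11
f 22 59 38
f 59 33 62
f 38 62 27
f 59 62 38
f 22 38 34
f 38 27 39
f 34 39 23
f 38 39 34
f 22 34 43
f 34 23 44
f 43 44 29
f 34 44 43
f 22 43 55
f 43 29 58
f 55 58 32
f 43 58 55
f 22 55 59
f 55 32 63
f 59 63 33
f 55 63 59
f 23 39 50
f 39 27 53
f 50 53 31
f 39 53 50
f 27 62 40
f 62 33 61
f 40 61 26
f 62 61 40
f 33 63 60
f 63 32 56
f 60 56 24
f 63 56 60
f 32 58 57
f 58 29 45
f 57 45 28
f 58 45 57
f 29 44 49
f 44 23 46
f 49 46 30
f 44 46 49
f 25 51 37
f 51 31 52
f 37 52 26
f 51 52 37
f 25 37 35
f 37 26 36
f 35 36 24
f 37 36 35
f 25 35 42
f 35 24 41
f 42 41 28
f 35 41 42
f 25 42 47
f 42 28 48
f 47 48 30
f 42 48 47
f 25 47 51
f 47 30 54
f 51 54 31
f 47 54 51
f 26 52 40
f 52 31 53
f 40 53 27
f 52 53 40
f 24 36 60
f 36 26 61
f 60 61 33
f 36 61 60
f 28 41 57
f 41 24 56
f 57 56 32
f 41 56 57
f 30 48 49
f 48 28 45
f 49 45 29
f 48 45 49
f 31 54 50
f 54 30 46
f 50 46 23
f 54 46 50
f 65 67 64
f 68 65 64
f 64 67 66
f 66 68 64
f 65 71 67
f 69 65 68
f 69 71 65
f 67 71 66
f 70 68 66
f 66 71 70
f 70 69 68
f 71 69 70



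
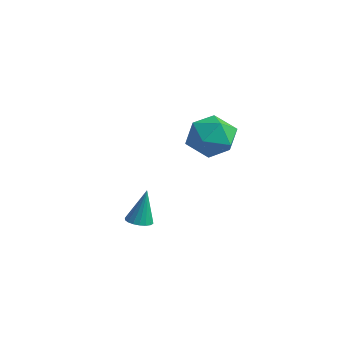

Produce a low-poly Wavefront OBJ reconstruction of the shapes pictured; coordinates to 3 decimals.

v -2.068 2.868 1.948
v -1.409 1.966 1.514
v -3.671 1.794 1.746
v -3.012 0.892 1.312
v -2.917 1.202 2.466
v -1.926 1.866 2.591
v -3.154 1.894 0.669
v -2.163 2.558 0.794
v -2.08 1.364 0.723
v -1.934 0.936 1.833
v -3.146 2.824 1.427
v -3 2.396 2.537
v -0.602 -3.293 -0.831
v -0.138 -3.62 -0.779
v -0.538 -2.947 0.771
v -0.04 -3.392 -0.832
v -0.054 -3.144 -0.885
v -0.176 -2.926 -0.927
v -0.383 -2.781 -0.95
v -0.633 -2.737 -0.95
v -0.876 -2.803 -0.926
v -1.066 -2.966 -0.883
v -1.163 -3.194 -0.83
v -1.149 -3.442 -0.777
v -1.027 -3.66 -0.735
v -0.821 -3.806 -0.711
v -0.571 -3.85 -0.712
v -0.327 -3.783 -0.736
f 1 12 6
f 1 6 2
f 1 2 8
f 1 8 11
f 1 11 12
f 2 6 10
f 6 12 5
f 12 11 3
f 11 8 7
f 8 2 9
f 4 10 5
f 4 5 3
f 4 3 7
f 4 7 9
f 4 9 10
f 5 10 6
f 3 5 12
f 7 3 11
f 9 7 8
f 10 9 2
f 14 13 16
f 14 16 15
f 16 13 17
f 16 17 15
f 17 13 18
f 17 18 15
f 18 13 19
f 18 19 15
f 19 13 20
f 19 20 15
f 20 13 21
f 20 21 15
f 21 13 22
f 21 22 15
f 22 13 23
f 22 23 15
f 23 13 24
f 23 24 15
f 24 13 25
f 24 25 15
f 25 13 26
f 25 26 15
f 26 13 27
f 26 27 15
f 27 13 28
f 27 28 15
f 28 13 14
f 28 14 15



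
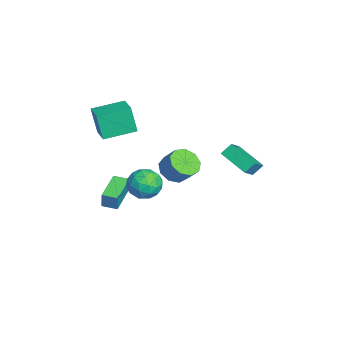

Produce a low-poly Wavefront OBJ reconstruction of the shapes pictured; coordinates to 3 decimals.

v -3.796 -0.203 -1.57
v -3.031 0.062 -2.19
v -2.439 0.689 -1.19
v -3.204 0.423 -0.57
v -3.528 0.552 -2.201
v -2.936 1.178 -1.202
v -4.151 0.688 -1.918
v -3.559 1.314 -0.918
v -4.608 0.407 -1.471
v -4.016 1.033 -0.472
v -4.685 -0.159 -1.071
v -4.093 0.467 -0.071
v -4.346 -0.746 -0.904
v -3.754 -0.12 0.096
v -3.75 -1.079 -1.049
v -3.158 -0.452 -0.049
v -3.175 -1.002 -1.437
v -2.583 -0.375 -0.437
v -2.891 -0.551 -1.888
v -2.299 0.075 -0.888
v -3.832 -4.511 1.712
v -4.13 -4.86 3.463
v -4.308 -2.582 2.016
v -4.605 -2.931 3.767
v -2.415 -4.209 2.013
v -2.712 -4.558 3.764
v -2.89 -2.28 2.317
v -3.188 -2.629 4.068
v 0 2.169 2.222
v -0.212 2.759 2.826
v -0.955 2.703 1.365
v -1.167 3.292 1.968
v 1.307 3.368 1.512
v 1.095 3.957 2.115
v 0.352 3.901 0.654
v 0.14 4.491 1.258
v -4.749 -3.668 -3.589
v -4.563 -3.644 -2.536
v -4.424 -2.768 -3.667
v -4.238 -2.744 -2.614
v -2.862 -4.376 -3.906
v -2.676 -4.352 -2.853
v -2.537 -3.476 -3.984
v -2.351 -3.452 -2.931
v -2.538 -1.77 -0.787
v -1.88 -0.952 -1.129
v -1.34 -2.968 -1.351
v -0.682 -2.15 -1.693
v -0.845 -2.313 -0.614
v -1.585 -1.572 -0.265
v -1.635 -2.348 -2.215
v -2.375 -1.607 -1.866
v -1.322 -1.309 -2.012
v -0.834 -1.287 -1.022
v -2.386 -2.633 -1.458
v -1.898 -2.611 -0.468
v -2.314 -1.255 -0.908
v -0.906 -2.665 -1.572
v -1.001 -2.76 -0.937
v -0.615 -2.279 -1.138
v -2.141 -1.62 -0.4
v -1.754 -1.139 -0.601
v -1.146 -1.94 -0.298
v -1.466 -2.781 -1.879
v -1.079 -2.3 -2.08
v -2.605 -1.641 -1.342
v -2.219 -1.16 -1.543
v -2.074 -1.98 -2.182
v -1.6 -0.984 -1.628
v -0.896 -1.689 -1.96
v -1.455 -1.805 -2.267
v -1.891 -1.37 -2.062
v -1.313 -0.972 -1.046
v -0.609 -1.676 -1.378
v -0.704 -1.772 -0.744
v -1.139 -1.337 -0.538
v -0.985 -1.182 -1.565
v -2.611 -2.244 -1.102
v -1.907 -2.948 -1.434
v -2.081 -2.583 -1.942
v -2.516 -2.148 -1.736
v -2.324 -2.231 -0.52
v -1.62 -2.936 -0.852
v -1.329 -2.55 -0.418
v -1.765 -2.115 -0.213
v -2.235 -2.738 -0.915
f 2 1 5
f 2 5 3
f 3 5 6
f 3 6 4
f 5 1 7
f 5 7 6
f 6 7 8
f 6 8 4
f 7 1 9
f 7 9 8
f 8 9 10
f 8 10 4
f 9 1 11
f 9 11 10
f 10 11 12
f 10 12 4
f 11 1 13
f 11 13 12
f 12 13 14
f 12 14 4
f 13 1 15
f 13 15 14
f 14 15 16
f 14 16 4
f 15 1 17
f 15 17 16
f 16 17 18
f 16 18 4
f 17 1 19
f 17 19 18
f 18 19 20
f 18 20 4
f 19 1 2
f 19 2 20
f 20 2 3
f 20 3 4
f 22 24 21
f 25 22 21
f 21 24 23
f 23 25 21
f 22 28 24
f 26 22 25
f 26 28 22
f 24 28 23
f 27 25 23
f 23 28 27
f 27 26 25
f 28 26 27
f 30 32 29
f 33 30 29
f 29 32 31
f 31 33 29
f 30 36 32
f 34 30 33
f 34 36 30
f 32 36 31
f 35 33 31
f 31 36 35
f 35 34 33
f 36 34 35
f 38 40 37
f 41 38 37
f 37 40 39
f 39 41 37
f 38 44 40
f 42 38 41
f 42 44 38
f 40 44 39
f 43 41 39
f 39 44 43
f 43 42 41
f 44 42 43
f 45 82 61
f 82 56 85
f 61 85 50
f 82 85 61
f 45 61 57
f 61 50 62
f 57 62 46
f 61 62 57
f 45 57 66
f 57 46 67
f 66 67 52
f 57 67 66
f 45 66 78
f 66 52 81
f 78 81 55
f 66 81 78
f 45 78 82
f 78 55 86
f 82 86 56
f 78 86 82
f 46 62 73
f 62 50 76
f 73 76 54
f 62 76 73
f 50 85 63
f 85 56 84
f 63 84 49
f 85 84 63
f 56 86 83
f 86 55 79
f 83 79 47
f 86 79 83
f 55 81 80
f 81 52 68
f 80 68 51
f 81 68 80
f 52 67 72
f 67 46 69
f 72 69 53
f 67 69 72
f 48 74 60
f 74 54 75
f 60 75 49
f 74 75 60
f 48 60 58
f 60 49 59
f 58 59 47
f 60 59 58
f 48 58 65
f 58 47 64
f 65 64 51
f 58 64 65
f 48 65 70
f 65 51 71
f 70 71 53
f 65 71 70
f 48 70 74
f 70 53 77
f 74 77 54
f 70 77 74
f 49 75 63
f 75 54 76
f 63 76 50
f 75 76 63
f 47 59 83
f 59 49 84
f 83 84 56
f 59 84 83
f 51 64 80
f 64 47 79
f 80 79 55
f 64 79 80
f 53 71 72
f 71 51 68
f 72 68 52
f 71 68 72
f 54 77 73
f 77 53 69
f 73 69 46
f 77 69 73



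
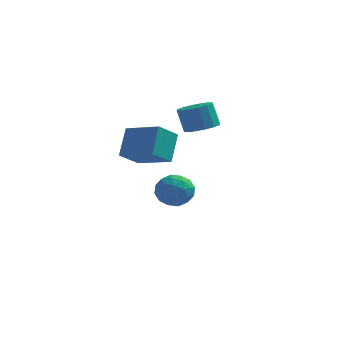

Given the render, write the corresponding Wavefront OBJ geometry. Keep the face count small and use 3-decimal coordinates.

v 0.829 -3.189 2.552
v 0.866 -2.005 4
v 1.53 -2.127 1.666
v 1.567 -0.944 3.114
v 2.773 -3.976 3.146
v 2.81 -2.793 4.594
v 3.474 -2.915 2.26
v 3.511 -1.731 3.708
v 1.28 4.423 -3.128
v 2.098 4.775 -2.356
v 1.882 2.625 -2.944
v 2.7 2.977 -2.172
v 1.56 3.011 -1.879
v 1.188 4.123 -1.993
v 2.792 3.277 -3.307
v 2.42 4.389 -3.421
v 3.032 4.067 -2.467
v 2.27 3.903 -1.585
v 1.71 3.497 -3.715
v 0.948 3.333 -2.833
v 1.636 4.757 -2.758
v 2.344 2.643 -2.542
v 1.674 2.663 -2.369
v 2.154 2.87 -1.916
v 1.101 4.373 -2.544
v 1.582 4.58 -2.091
v 1.265 3.543 -1.81
v 2.398 2.82 -3.209
v 2.879 3.027 -2.756
v 1.826 4.53 -3.384
v 2.306 4.737 -2.931
v 2.715 3.857 -3.49
v 2.666 4.548 -2.37
v 3.02 3.491 -2.262
v 3.074 3.668 -2.929
v 2.856 4.321 -2.996
v 2.218 4.451 -1.851
v 2.572 3.394 -1.743
v 1.902 3.414 -1.571
v 1.683 4.067 -1.637
v 2.767 4.035 -1.917
v 1.408 4.006 -3.557
v 1.762 2.949 -3.449
v 2.297 3.333 -3.663
v 2.078 3.986 -3.729
v 0.96 3.909 -3.038
v 1.314 2.852 -2.93
v 1.124 3.079 -2.304
v 0.906 3.732 -2.371
v 1.213 3.365 -3.383
v 4.007 1.548 3.037
v 4.549 2.375 3.091
v 4.096 2.578 4.517
v 3.553 1.752 4.463
v 4.09 2.528 2.924
v 3.637 2.732 4.349
v 3.608 2.419 2.786
v 3.155 2.623 4.212
v 3.234 2.077 2.716
v 2.78 2.28 4.142
v 3.066 1.593 2.732
v 2.613 1.796 4.158
v 3.15 1.097 2.829
v 2.697 1.3 4.255
v 3.464 0.722 2.983
v 3.011 0.925 4.409
v 3.923 0.568 3.151
v 3.47 0.772 4.576
v 4.405 0.677 3.288
v 3.952 0.881 4.714
v 4.78 1.02 3.358
v 4.326 1.223 4.784
v 4.947 1.504 3.342
v 4.494 1.707 4.768
v 4.863 2 3.245
v 4.41 2.203 4.671
f 2 4 1
f 5 2 1
f 1 4 3
f 3 5 1
f 2 8 4
f 6 2 5
f 6 8 2
f 4 8 3
f 7 5 3
f 3 8 7
f 7 6 5
f 8 6 7
f 9 46 25
f 46 20 49
f 25 49 14
f 46 49 25
f 9 25 21
f 25 14 26
f 21 26 10
f 25 26 21
f 9 21 30
f 21 10 31
f 30 31 16
f 21 31 30
f 9 30 42
f 30 16 45
f 42 45 19
f 30 45 42
f 9 42 46
f 42 19 50
f 46 50 20
f 42 50 46
f 10 26 37
f 26 14 40
f 37 40 18
f 26 40 37
f 14 49 27
f 49 20 48
f 27 48 13
f 49 48 27
f 20 50 47
f 50 19 43
f 47 43 11
f 50 43 47
f 19 45 44
f 45 16 32
f 44 32 15
f 45 32 44
f 16 31 36
f 31 10 33
f 36 33 17
f 31 33 36
f 12 38 24
f 38 18 39
f 24 39 13
f 38 39 24
f 12 24 22
f 24 13 23
f 22 23 11
f 24 23 22
f 12 22 29
f 22 11 28
f 29 28 15
f 22 28 29
f 12 29 34
f 29 15 35
f 34 35 17
f 29 35 34
f 12 34 38
f 34 17 41
f 38 41 18
f 34 41 38
f 13 39 27
f 39 18 40
f 27 40 14
f 39 40 27
f 11 23 47
f 23 13 48
f 47 48 20
f 23 48 47
f 15 28 44
f 28 11 43
f 44 43 19
f 28 43 44
f 17 35 36
f 35 15 32
f 36 32 16
f 35 32 36
f 18 41 37
f 41 17 33
f 37 33 10
f 41 33 37
f 52 51 55
f 52 55 53
f 53 55 56
f 53 56 54
f 55 51 57
f 55 57 56
f 56 57 58
f 56 58 54
f 57 51 59
f 57 59 58
f 58 59 60
f 58 60 54
f 59 51 61
f 59 61 60
f 60 61 62
f 60 62 54
f 61 51 63
f 61 63 62
f 62 63 64
f 62 64 54
f 63 51 65
f 63 65 64
f 64 65 66
f 64 66 54
f 65 51 67
f 65 67 66
f 66 67 68
f 66 68 54
f 67 51 69
f 67 69 68
f 68 69 70
f 68 70 54
f 69 51 71
f 69 71 70
f 70 71 72
f 70 72 54
f 71 51 73
f 71 73 72
f 72 73 74
f 72 74 54
f 73 51 75
f 73 75 74
f 74 75 76
f 74 76 54
f 75 51 52
f 75 52 76
f 76 52 53
f 76 53 54



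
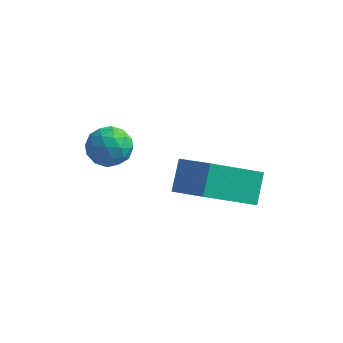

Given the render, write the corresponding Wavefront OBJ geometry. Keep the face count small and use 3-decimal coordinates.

v -1.954 -2.216 -2.59
v -1.629 -1.657 -2.985
v -1.131 -2.063 -1.695
v -0.806 -1.504 -2.09
v -1.496 -1.406 -1.793
v -2.004 -1.501 -2.346
v -0.756 -2.219 -2.334
v -1.264 -2.314 -2.887
v -0.888 -1.659 -2.826
v -1.346 -1.157 -2.492
v -1.414 -2.563 -2.188
v -1.872 -2.061 -1.854
v -1.863 -1.95 -2.866
v -0.897 -1.77 -1.814
v -1.302 -1.712 -1.64
v -1.111 -1.384 -1.871
v -2.084 -1.858 -2.491
v -1.893 -1.53 -2.722
v -1.815 -1.382 -2.022
v -0.867 -2.19 -1.958
v -0.676 -1.862 -2.189
v -1.649 -2.336 -2.809
v -1.458 -2.008 -3.04
v -0.945 -2.338 -2.658
v -1.237 -1.623 -3.005
v -0.754 -1.533 -2.479
v -0.724 -1.953 -2.622
v -1.023 -2.009 -2.947
v -1.506 -1.328 -2.808
v -1.023 -1.238 -2.282
v -1.428 -1.18 -2.108
v -1.727 -1.236 -2.433
v -1.071 -1.329 -2.715
v -1.737 -2.482 -2.398
v -1.254 -2.392 -1.872
v -1.033 -2.484 -2.247
v -1.332 -2.54 -2.572
v -2.006 -2.187 -2.201
v -1.523 -2.097 -1.675
v -1.737 -1.711 -1.733
v -2.036 -1.767 -2.058
v -1.689 -2.391 -1.965
v 0.518 -1.685 -4.012
v 0.438 -0.868 -3.178
v 1.732 -0.328 -5.227
v 1.653 0.489 -4.394
v 1.687 -2.189 -3.406
v 1.608 -1.372 -2.573
v 2.902 -0.832 -4.622
v 2.822 -0.015 -3.788
f 1 38 17
f 38 12 41
f 17 41 6
f 38 41 17
f 1 17 13
f 17 6 18
f 13 18 2
f 17 18 13
f 1 13 22
f 13 2 23
f 22 23 8
f 13 23 22
f 1 22 34
f 22 8 37
f 34 37 11
f 22 37 34
f 1 34 38
f 34 11 42
f 38 42 12
f 34 42 38
f 2 18 29
f 18 6 32
f 29 32 10
f 18 32 29
f 6 41 19
f 41 12 40
f 19 40 5
f 41 40 19
f 12 42 39
f 42 11 35
f 39 35 3
f 42 35 39
f 11 37 36
f 37 8 24
f 36 24 7
f 37 24 36
f 8 23 28
f 23 2 25
f 28 25 9
f 23 25 28
f 4 30 16
f 30 10 31
f 16 31 5
f 30 31 16
f 4 16 14
f 16 5 15
f 14 15 3
f 16 15 14
f 4 14 21
f 14 3 20
f 21 20 7
f 14 20 21
f 4 21 26
f 21 7 27
f 26 27 9
f 21 27 26
f 4 26 30
f 26 9 33
f 30 33 10
f 26 33 30
f 5 31 19
f 31 10 32
f 19 32 6
f 31 32 19
f 3 15 39
f 15 5 40
f 39 40 12
f 15 40 39
f 7 20 36
f 20 3 35
f 36 35 11
f 20 35 36
f 9 27 28
f 27 7 24
f 28 24 8
f 27 24 28
f 10 33 29
f 33 9 25
f 29 25 2
f 33 25 29
f 44 46 43
f 47 44 43
f 43 46 45
f 45 47 43
f 44 50 46
f 48 44 47
f 48 50 44
f 46 50 45
f 49 47 45
f 45 50 49
f 49 48 47
f 50 48 49



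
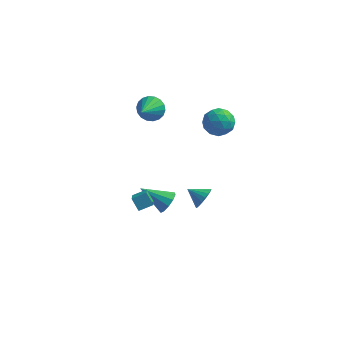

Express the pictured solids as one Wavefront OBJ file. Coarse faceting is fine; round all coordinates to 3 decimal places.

v -0.267 -3.073 -3.038
v 0.065 -4.085 -2.327
v -0.768 -2.774 -2.378
v -0.436 -3.786 -1.668
v 0.436 -2.614 -2.712
v 0.768 -3.626 -2.002
v -0.065 -2.315 -2.053
v 0.267 -3.327 -1.342
v 0.81 -1.201 -4.029
v 1.214 -1.471 -3.407
v -0.79 -1.339 -3.051
v 1.192 -0.984 -3.373
v 1.025 -0.58 -3.591
v 0.775 -0.414 -3.976
v 0.538 -0.548 -4.381
v 0.405 -0.931 -4.652
v 0.427 -1.418 -4.686
v 0.595 -1.822 -4.468
v 0.844 -1.988 -4.083
v 1.081 -1.854 -3.678
v 3.677 -3.617 -0.551
v 4.018 -3.422 0.076
v 2.723 -3.563 -0.049
v 3.959 -3.132 -0.068
v 3.843 -2.938 -0.308
v 3.695 -2.878 -0.596
v 3.543 -2.965 -0.875
v 3.418 -3.181 -1.09
v 3.344 -3.483 -1.198
v 3.336 -3.812 -1.178
v 3.396 -4.102 -1.034
v 3.511 -4.296 -0.794
v 3.66 -4.355 -0.507
v 3.811 -4.268 -0.227
v 3.937 -4.053 -0.013
v 4.011 -3.75 0.096
v -0.709 0.399 2.747
v -0.44 -0.016 2.044
v -0.771 -1.039 3.573
v -0.112 0.072 2.221
v 0.097 0.224 2.503
v 0.147 0.412 2.833
v 0.027 0.596 3.146
v -0.238 0.742 3.381
v -0.597 0.82 3.489
v -0.978 0.815 3.451
v -1.305 0.727 3.273
v -1.515 0.575 2.992
v -1.564 0.387 2.661
v -1.445 0.203 2.348
v -1.179 0.057 2.114
v -0.821 -0.021 2.006
v 2.79 -0.479 3.761
v 3.451 -0.212 4.414
v 3.829 -1.448 3.106
v 4.49 -1.181 3.759
v 3.724 -1.705 4.032
v 3.082 -1.106 4.437
v 4.198 -0.554 3.083
v 3.556 0.045 3.488
v 4.321 -0.258 3.995
v 4.028 -0.969 4.582
v 3.252 -0.691 2.938
v 2.959 -1.402 3.525
v 3.029 -0.26 4.145
v 4.251 -1.4 3.375
v 3.801 -1.708 3.535
v 4.189 -1.551 3.92
v 2.812 -0.786 4.159
v 3.201 -0.629 4.543
v 3.361 -1.506 4.318
v 4.079 -1.031 2.977
v 4.468 -0.874 3.361
v 3.091 -0.109 3.6
v 3.479 0.048 3.985
v 3.919 -0.154 3.202
v 3.929 -0.131 4.283
v 4.54 -0.7 3.898
v 4.369 -0.332 3.5
v 3.991 0.02 3.738
v 3.757 -0.549 4.628
v 4.368 -1.118 4.243
v 3.918 -1.426 4.403
v 3.54 -1.074 4.641
v 4.269 -0.576 4.382
v 2.912 -0.542 3.277
v 3.523 -1.111 2.892
v 3.74 -0.586 2.879
v 3.362 -0.234 3.117
v 2.74 -0.96 3.622
v 3.351 -1.529 3.237
v 3.289 -1.68 3.782
v 2.911 -1.328 4.02
v 3.011 -1.084 3.138
f 2 4 1
f 5 2 1
f 1 4 3
f 3 5 1
f 2 8 4
f 6 2 5
f 6 8 2
f 4 8 3
f 7 5 3
f 3 8 7
f 7 6 5
f 8 6 7
f 10 9 12
f 10 12 11
f 12 9 13
f 12 13 11
f 13 9 14
f 13 14 11
f 14 9 15
f 14 15 11
f 15 9 16
f 15 16 11
f 16 9 17
f 16 17 11
f 17 9 18
f 17 18 11
f 18 9 19
f 18 19 11
f 19 9 20
f 19 20 11
f 20 9 10
f 20 10 11
f 22 21 24
f 22 24 23
f 24 21 25
f 24 25 23
f 25 21 26
f 25 26 23
f 26 21 27
f 26 27 23
f 27 21 28
f 27 28 23
f 28 21 29
f 28 29 23
f 29 21 30
f 29 30 23
f 30 21 31
f 30 31 23
f 31 21 32
f 31 32 23
f 32 21 33
f 32 33 23
f 33 21 34
f 33 34 23
f 34 21 35
f 34 35 23
f 35 21 36
f 35 36 23
f 36 21 22
f 36 22 23
f 38 37 40
f 38 40 39
f 40 37 41
f 40 41 39
f 41 37 42
f 41 42 39
f 42 37 43
f 42 43 39
f 43 37 44
f 43 44 39
f 44 37 45
f 44 45 39
f 45 37 46
f 45 46 39
f 46 37 47
f 46 47 39
f 47 37 48
f 47 48 39
f 48 37 49
f 48 49 39
f 49 37 50
f 49 50 39
f 50 37 51
f 50 51 39
f 51 37 52
f 51 52 39
f 52 37 38
f 52 38 39
f 53 90 69
f 90 64 93
f 69 93 58
f 90 93 69
f 53 69 65
f 69 58 70
f 65 70 54
f 69 70 65
f 53 65 74
f 65 54 75
f 74 75 60
f 65 75 74
f 53 74 86
f 74 60 89
f 86 89 63
f 74 89 86
f 53 86 90
f 86 63 94
f 90 94 64
f 86 94 90
f 54 70 81
f 70 58 84
f 81 84 62
f 70 84 81
f 58 93 71
f 93 64 92
f 71 92 57
f 93 92 71
f 64 94 91
f 94 63 87
f 91 87 55
f 94 87 91
f 63 89 88
f 89 60 76
f 88 76 59
f 89 76 88
f 60 75 80
f 75 54 77
f 80 77 61
f 75 77 80
f 56 82 68
f 82 62 83
f 68 83 57
f 82 83 68
f 56 68 66
f 68 57 67
f 66 67 55
f 68 67 66
f 56 66 73
f 66 55 72
f 73 72 59
f 66 72 73
f 56 73 78
f 73 59 79
f 78 79 61
f 73 79 78
f 56 78 82
f 78 61 85
f 82 85 62
f 78 85 82
f 57 83 71
f 83 62 84
f 71 84 58
f 83 84 71
f 55 67 91
f 67 57 92
f 91 92 64
f 67 92 91
f 59 72 88
f 72 55 87
f 88 87 63
f 72 87 88
f 61 79 80
f 79 59 76
f 80 76 60
f 79 76 80
f 62 85 81
f 85 61 77
f 81 77 54
f 85 77 81



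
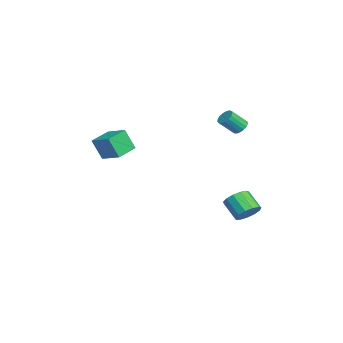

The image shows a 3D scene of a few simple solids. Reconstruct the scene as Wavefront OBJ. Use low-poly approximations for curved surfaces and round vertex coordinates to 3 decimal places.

v -0.99 -3.394 1.498
v -1.112 -3.912 2.707
v -0.089 -2.569 1.942
v -0.21 -3.087 3.15
v -0.09 -4.233 1.23
v -0.211 -4.751 2.438
v 0.812 -3.408 1.673
v 0.69 -3.926 2.882
v 1.712 2.962 -1.985
v 2.229 2.442 -1.831
v 1.445 1.897 -1.04
v 0.928 2.418 -1.195
v 2.29 2.755 -1.555
v 1.506 2.21 -0.764
v 2.168 3.135 -1.415
v 1.383 2.59 -0.624
v 1.9 3.46 -1.456
v 1.116 2.915 -0.665
v 1.573 3.626 -1.666
v 0.789 3.082 -0.875
v 1.291 3.583 -1.976
v 0.506 3.038 -1.186
v 1.142 3.342 -2.29
v 0.357 2.797 -1.499
v 1.174 2.981 -2.507
v 0.389 2.436 -1.716
v 1.377 2.614 -2.558
v 0.592 2.069 -1.768
v 1.686 2.357 -2.428
v 0.902 1.813 -1.637
v 2.004 2.293 -2.157
v 1.22 1.748 -1.366
v -0.8 2.755 3.017
v -0.308 2.887 3.028
v -0.107 2.078 3.834
v -0.6 1.945 3.823
v -0.411 3.03 3.197
v -0.21 2.221 4.003
v -0.602 3.11 3.325
v -0.402 2.301 4.131
v -0.84 3.109 3.382
v -0.639 2.299 4.188
v -1.068 3.026 3.356
v -0.868 2.217 4.162
v -1.235 2.881 3.252
v -1.034 2.072 4.058
v -1.302 2.707 3.094
v -1.102 1.898 3.9
v -1.254 2.545 2.919
v -1.054 1.735 3.725
v -1.103 2.43 2.766
v -0.902 1.62 3.572
v -0.882 2.389 2.67
v -0.681 1.58 3.477
v -0.642 2.433 2.654
v -0.442 1.623 3.461
v -0.439 2.55 2.721
v -0.238 1.74 3.528
v -0.318 2.714 2.856
v -0.118 1.904 3.662
f 2 4 1
f 5 2 1
f 1 4 3
f 3 5 1
f 2 8 4
f 6 2 5
f 6 8 2
f 4 8 3
f 7 5 3
f 3 8 7
f 7 6 5
f 8 6 7
f 10 9 13
f 10 13 11
f 11 13 14
f 11 14 12
f 13 9 15
f 13 15 14
f 14 15 16
f 14 16 12
f 15 9 17
f 15 17 16
f 16 17 18
f 16 18 12
f 17 9 19
f 17 19 18
f 18 19 20
f 18 20 12
f 19 9 21
f 19 21 20
f 20 21 22
f 20 22 12
f 21 9 23
f 21 23 22
f 22 23 24
f 22 24 12
f 23 9 25
f 23 25 24
f 24 25 26
f 24 26 12
f 25 9 27
f 25 27 26
f 26 27 28
f 26 28 12
f 27 9 29
f 27 29 28
f 28 29 30
f 28 30 12
f 29 9 31
f 29 31 30
f 30 31 32
f 30 32 12
f 31 9 10
f 31 10 32
f 32 10 11
f 32 11 12
f 34 33 37
f 34 37 35
f 35 37 38
f 35 38 36
f 37 33 39
f 37 39 38
f 38 39 40
f 38 40 36
f 39 33 41
f 39 41 40
f 40 41 42
f 40 42 36
f 41 33 43
f 41 43 42
f 42 43 44
f 42 44 36
f 43 33 45
f 43 45 44
f 44 45 46
f 44 46 36
f 45 33 47
f 45 47 46
f 46 47 48
f 46 48 36
f 47 33 49
f 47 49 48
f 48 49 50
f 48 50 36
f 49 33 51
f 49 51 50
f 50 51 52
f 50 52 36
f 51 33 53
f 51 53 52
f 52 53 54
f 52 54 36
f 53 33 55
f 53 55 54
f 54 55 56
f 54 56 36
f 55 33 57
f 55 57 56
f 56 57 58
f 56 58 36
f 57 33 59
f 57 59 58
f 58 59 60
f 58 60 36
f 59 33 34
f 59 34 60
f 60 34 35
f 60 35 36



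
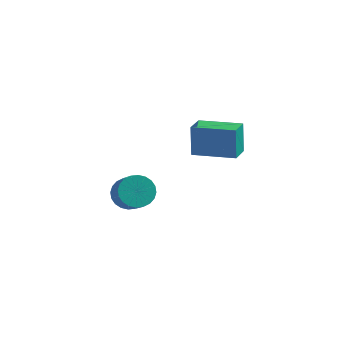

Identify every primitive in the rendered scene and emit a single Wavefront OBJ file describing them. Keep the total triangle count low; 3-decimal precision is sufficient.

v 1.859 2.272 -3.733
v 1.683 2.733 -2.211
v 1.901 3.411 -4.073
v 1.725 3.872 -2.551
v 3.955 2.268 -3.489
v 3.779 2.729 -1.967
v 3.997 3.407 -3.829
v 3.821 3.868 -2.307
v 0.309 -1.908 -3.53
v 1.055 -1.562 -3.697
v 1.718 -2.485 -2.658
v 0.971 -2.832 -2.49
v 0.947 -1.368 -3.456
v 1.61 -2.291 -2.417
v 0.742 -1.256 -3.226
v 1.405 -2.179 -2.187
v 0.471 -1.244 -3.043
v 1.134 -2.167 -2.003
v 0.175 -1.332 -2.933
v 0.838 -2.256 -1.894
v -0.1 -1.509 -2.914
v 0.562 -2.432 -1.875
v -0.314 -1.746 -2.989
v 0.349 -2.67 -1.95
v -0.432 -2.008 -3.146
v 0.231 -2.932 -2.107
v -0.438 -2.255 -3.362
v 0.225 -3.178 -2.323
v -0.33 -2.449 -3.603
v 0.333 -3.372 -2.564
v -0.125 -2.561 -3.833
v 0.538 -3.484 -2.794
v 0.146 -2.573 -4.017
v 0.809 -3.496 -2.977
v 0.442 -2.484 -4.126
v 1.105 -3.408 -3.087
v 0.718 -2.308 -4.145
v 1.38 -3.231 -3.106
v 0.931 -2.07 -4.07
v 1.594 -2.994 -3.031
v 1.049 -1.808 -3.913
v 1.712 -2.732 -2.874
f 2 4 1
f 5 2 1
f 1 4 3
f 3 5 1
f 2 8 4
f 6 2 5
f 6 8 2
f 4 8 3
f 7 5 3
f 3 8 7
f 7 6 5
f 8 6 7
f 10 9 13
f 10 13 11
f 11 13 14
f 11 14 12
f 13 9 15
f 13 15 14
f 14 15 16
f 14 16 12
f 15 9 17
f 15 17 16
f 16 17 18
f 16 18 12
f 17 9 19
f 17 19 18
f 18 19 20
f 18 20 12
f 19 9 21
f 19 21 20
f 20 21 22
f 20 22 12
f 21 9 23
f 21 23 22
f 22 23 24
f 22 24 12
f 23 9 25
f 23 25 24
f 24 25 26
f 24 26 12
f 25 9 27
f 25 27 26
f 26 27 28
f 26 28 12
f 27 9 29
f 27 29 28
f 28 29 30
f 28 30 12
f 29 9 31
f 29 31 30
f 30 31 32
f 30 32 12
f 31 9 33
f 31 33 32
f 32 33 34
f 32 34 12
f 33 9 35
f 33 35 34
f 34 35 36
f 34 36 12
f 35 9 37
f 35 37 36
f 36 37 38
f 36 38 12
f 37 9 39
f 37 39 38
f 38 39 40
f 38 40 12
f 39 9 41
f 39 41 40
f 40 41 42
f 40 42 12
f 41 9 10
f 41 10 42
f 42 10 11
f 42 11 12



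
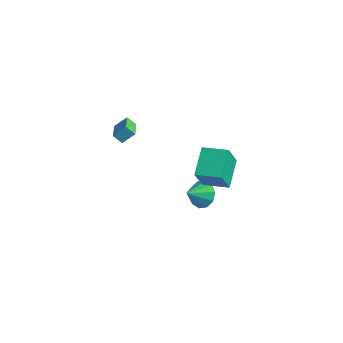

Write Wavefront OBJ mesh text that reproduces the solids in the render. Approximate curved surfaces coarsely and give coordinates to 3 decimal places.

v 1.102 0.045 -3.731
v 1.906 0.486 -3.198
v 1.298 -1.185 -3.009
v 1.355 0.596 -2.861
v 0.708 0.495 -2.856
v 0.211 0.223 -3.184
v 0.054 -0.117 -3.722
v 0.298 -0.395 -4.263
v 0.848 -0.505 -4.6
v 1.496 -0.405 -4.606
v 1.993 -0.133 -4.277
v 2.149 0.207 -3.739
v -4.409 -2.441 -0.524
v -4.77 -2.882 0.065
v -4.082 -1.698 0.233
v -4.442 -2.139 0.822
v -3.018 -3.281 -0.302
v -3.378 -3.722 0.287
v -2.69 -2.538 0.455
v -3.051 -2.979 1.044
v 3.524 -1.377 -0.689
v 4.231 -2.371 1.044
v 2.288 -0.139 0.526
v 2.996 -1.133 2.259
v 4.764 -0.267 -0.559
v 5.472 -1.261 1.174
v 3.529 0.971 0.656
v 4.236 -0.023 2.389
f 2 1 4
f 2 4 3
f 4 1 5
f 4 5 3
f 5 1 6
f 5 6 3
f 6 1 7
f 6 7 3
f 7 1 8
f 7 8 3
f 8 1 9
f 8 9 3
f 9 1 10
f 9 10 3
f 10 1 11
f 10 11 3
f 11 1 12
f 11 12 3
f 12 1 2
f 12 2 3
f 14 16 13
f 17 14 13
f 13 16 15
f 15 17 13
f 14 20 16
f 18 14 17
f 18 20 14
f 16 20 15
f 19 17 15
f 15 20 19
f 19 18 17
f 20 18 19
f 22 24 21
f 25 22 21
f 21 24 23
f 23 25 21
f 22 28 24
f 26 22 25
f 26 28 22
f 24 28 23
f 27 25 23
f 23 28 27
f 27 26 25
f 28 26 27



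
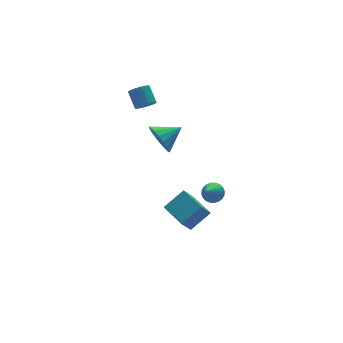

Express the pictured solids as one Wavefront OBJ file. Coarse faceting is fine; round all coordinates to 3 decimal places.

v -0.237 0.284 2.97
v 0.121 0.827 2.12
v 1.197 0.216 3.53
v 0.017 1.173 2.431
v -0.138 1.343 2.848
v -0.312 1.303 3.289
v -0.471 1.062 3.667
v -0.584 0.666 3.908
v -0.628 0.195 3.962
v -0.594 -0.258 3.82
v -0.49 -0.604 3.51
v -0.335 -0.774 3.093
v -0.161 -0.734 2.652
v -0.002 -0.493 2.273
v 0.111 -0.097 2.033
v 0.155 0.374 1.979
v 0.417 -1.139 -3.97
v 1.76 -1.15 -2.977
v 0.332 0.794 -3.834
v 1.675 0.784 -2.841
v 1.105 -1.044 -4.899
v 2.448 -1.054 -3.906
v 1.02 0.89 -4.763
v 2.363 0.879 -3.77
v 1.072 -3.546 0.435
v 1.483 -4.099 0.455
v 0.208 -4.154 1.385
v 1.59 -3.947 0.65
v 1.618 -3.734 0.812
v 1.563 -3.492 0.917
v 1.433 -3.258 0.948
v 1.248 -3.069 0.901
v 1.036 -2.951 0.784
v 0.829 -2.925 0.613
v 0.66 -2.993 0.415
v 0.553 -3.145 0.221
v 0.525 -3.358 0.059
v 0.58 -3.6 -0.046
v 0.71 -3.833 -0.077
v 0.895 -4.023 -0.031
v 1.107 -4.141 0.087
v 1.314 -4.167 0.258
v 0.656 3.462 3.505
v 1.217 3.185 3.773
v 1.284 4.141 4.622
v 0.724 4.418 4.355
v 1.333 3.401 3.52
v 1.401 4.357 4.37
v 1.269 3.634 3.264
v 1.336 4.589 4.113
v 1.04 3.82 3.072
v 1.107 4.776 3.922
v 0.708 3.911 2.997
v 0.775 4.866 3.846
v 0.363 3.881 3.057
v 0.43 4.837 3.907
v 0.096 3.739 3.238
v 0.163 4.695 4.087
v -0.021 3.523 3.49
v 0.047 4.479 4.34
v 0.044 3.291 3.747
v 0.111 4.246 4.596
v 0.273 3.104 3.938
v 0.34 4.06 4.788
v 0.605 3.014 4.014
v 0.672 3.969 4.863
v 0.95 3.043 3.953
v 1.017 3.999 4.803
f 2 1 4
f 2 4 3
f 4 1 5
f 4 5 3
f 5 1 6
f 5 6 3
f 6 1 7
f 6 7 3
f 7 1 8
f 7 8 3
f 8 1 9
f 8 9 3
f 9 1 10
f 9 10 3
f 10 1 11
f 10 11 3
f 11 1 12
f 11 12 3
f 12 1 13
f 12 13 3
f 13 1 14
f 13 14 3
f 14 1 15
f 14 15 3
f 15 1 16
f 15 16 3
f 16 1 2
f 16 2 3
f 18 20 17
f 21 18 17
f 17 20 19
f 19 21 17
f 18 24 20
f 22 18 21
f 22 24 18
f 20 24 19
f 23 21 19
f 19 24 23
f 23 22 21
f 24 22 23
f 26 25 28
f 26 28 27
f 28 25 29
f 28 29 27
f 29 25 30
f 29 30 27
f 30 25 31
f 30 31 27
f 31 25 32
f 31 32 27
f 32 25 33
f 32 33 27
f 33 25 34
f 33 34 27
f 34 25 35
f 34 35 27
f 35 25 36
f 35 36 27
f 36 25 37
f 36 37 27
f 37 25 38
f 37 38 27
f 38 25 39
f 38 39 27
f 39 25 40
f 39 40 27
f 40 25 41
f 40 41 27
f 41 25 42
f 41 42 27
f 42 25 26
f 42 26 27
f 44 43 47
f 44 47 45
f 45 47 48
f 45 48 46
f 47 43 49
f 47 49 48
f 48 49 50
f 48 50 46
f 49 43 51
f 49 51 50
f 50 51 52
f 50 52 46
f 51 43 53
f 51 53 52
f 52 53 54
f 52 54 46
f 53 43 55
f 53 55 54
f 54 55 56
f 54 56 46
f 55 43 57
f 55 57 56
f 56 57 58
f 56 58 46
f 57 43 59
f 57 59 58
f 58 59 60
f 58 60 46
f 59 43 61
f 59 61 60
f 60 61 62
f 60 62 46
f 61 43 63
f 61 63 62
f 62 63 64
f 62 64 46
f 63 43 65
f 63 65 64
f 64 65 66
f 64 66 46
f 65 43 67
f 65 67 66
f 66 67 68
f 66 68 46
f 67 43 44
f 67 44 68
f 68 44 45
f 68 45 46

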